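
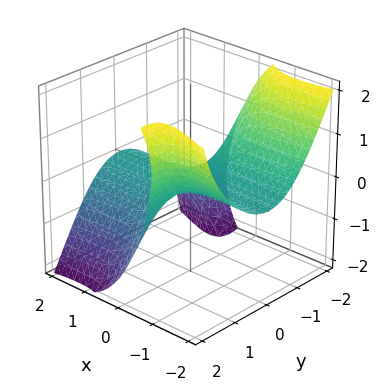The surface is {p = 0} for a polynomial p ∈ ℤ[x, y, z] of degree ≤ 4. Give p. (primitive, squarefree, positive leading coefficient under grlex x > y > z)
2*x^2*z + 3*x*y^2 + y^3 - y*z^2 + 3*z

1. The degree is 3 — no degree-2 surface has this shape.
2. From the visible intercepts: it meets the z-axis at z = 0 (among the integer gridlines); it meets the y-axis at y = 0 (among the integer gridlines); the visible x-axis segment lies entirely on the surface.
3. Putting this together gives p.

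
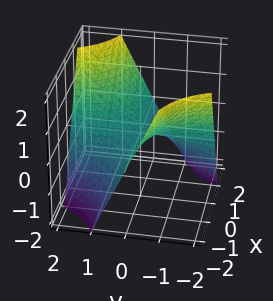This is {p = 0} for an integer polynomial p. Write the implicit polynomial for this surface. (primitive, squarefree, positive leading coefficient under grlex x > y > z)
The degree is 2 — a hyperbolic paraboloid; a quadric.
From the visible intercepts: every point of the x-axis in the box is on the surface; one z-axis crossing is at z = 0; every point of the y-axis in the box is on the surface.
Fitting integer coefficients to these (and the overall shape) gives p.

x*y - z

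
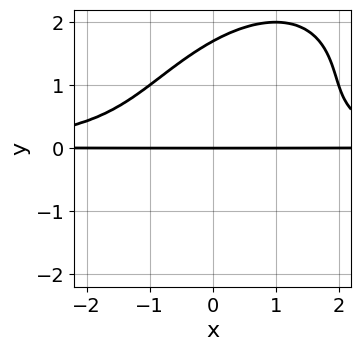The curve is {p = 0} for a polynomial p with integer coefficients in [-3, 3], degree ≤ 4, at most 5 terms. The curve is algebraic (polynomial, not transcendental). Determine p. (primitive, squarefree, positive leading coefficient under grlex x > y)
deg p = 4.
From the visible intercepts: every point of the x-axis in the box is on the curve; one y-axis crossing is at y = 0.
Putting this together gives p.

x^2*y^2 - x*y^3 + y^4 - y^3 - 2*y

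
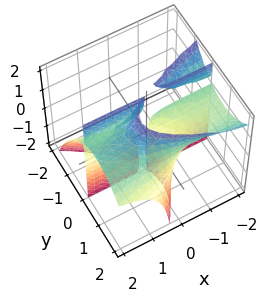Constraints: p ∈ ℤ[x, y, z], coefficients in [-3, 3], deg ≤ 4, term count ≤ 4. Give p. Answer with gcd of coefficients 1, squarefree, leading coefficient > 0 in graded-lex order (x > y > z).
1. I count 3 distinct pieces. Treating them together as one polynomial.
2. Degree: the shape is more complex than any degree-2 surface, so deg p = 3.
3. Reading off the gridlines: every point of the z-axis in the box is on the surface; every point of the x-axis in the box is on the surface.
4. Assembling these constraints gives the stated polynomial.

2*x*y*z + 2*y^3 - 2*x*y - 3*y^2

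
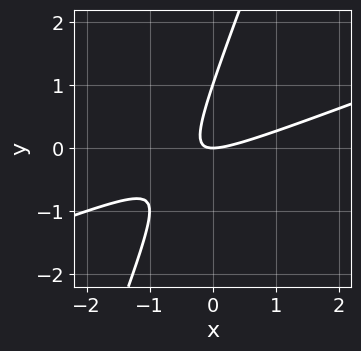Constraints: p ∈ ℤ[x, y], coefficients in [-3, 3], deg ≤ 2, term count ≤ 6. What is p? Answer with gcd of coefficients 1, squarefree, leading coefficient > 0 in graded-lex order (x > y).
First, degree: a generic line meets the curve in up to 2 points, so deg p = 2.
Next, checking where it meets the axes: among the integer gridlines, it crosses the y-axis at y ∈ {0, 1}; it meets the x-axis at x = 0 (among the integer gridlines).
Finally, putting this together gives p.

x^2 - 3*x*y + y^2 - y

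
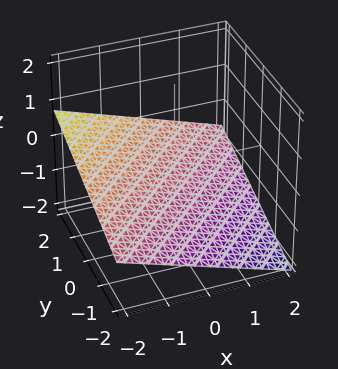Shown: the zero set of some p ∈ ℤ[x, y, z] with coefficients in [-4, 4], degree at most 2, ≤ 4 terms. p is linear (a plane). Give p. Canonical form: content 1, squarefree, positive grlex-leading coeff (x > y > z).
(a) Degree: every cross-section is a straight line — this is a plane, so deg p = 1.
(b) Observable constraints: one y-axis crossing is at y = 2; one x-axis crossing is at x = -2.
(c) Fitting integer coefficients to these (and the overall shape) gives p.

x - y + 3*z + 2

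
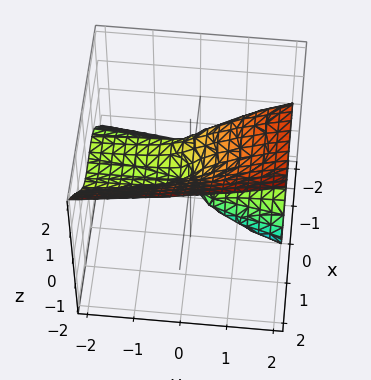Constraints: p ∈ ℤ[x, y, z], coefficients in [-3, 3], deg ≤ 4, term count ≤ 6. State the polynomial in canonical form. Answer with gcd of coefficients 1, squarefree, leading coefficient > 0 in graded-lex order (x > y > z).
x^3 - z^3 + x^2 + y*z

1. The degree is 3 — no degree-2 surface has this shape.
2. Checking where it meets the axes: the x-axis gridline crossings are at x ∈ {-1, 0}; every point of the y-axis in the box is on the surface; one z-axis crossing is at z = 0.
3. Putting this together gives p.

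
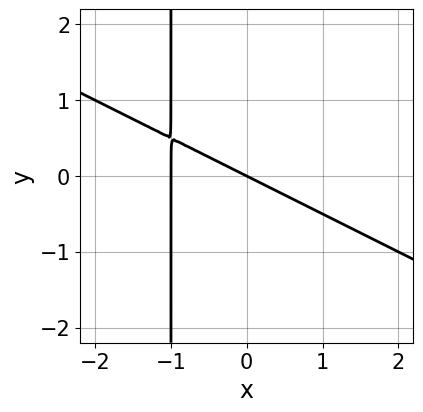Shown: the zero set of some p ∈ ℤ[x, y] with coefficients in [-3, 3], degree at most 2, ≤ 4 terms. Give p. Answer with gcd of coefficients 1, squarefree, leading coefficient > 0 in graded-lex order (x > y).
1. deg p = 2. A generic line meets the curve in up to 2 points.
2. From the axis intercepts and sections: the x-axis gridline crossings are at x ∈ {-1, 0}; it meets the y-axis at y = 0 (among the integer gridlines).
3. Matching integer coefficients to the picture gives p.

x^2 + 2*x*y + x + 2*y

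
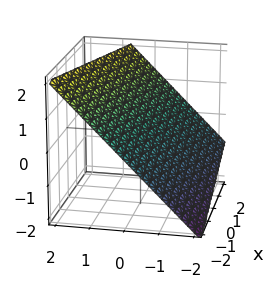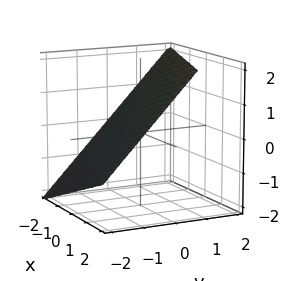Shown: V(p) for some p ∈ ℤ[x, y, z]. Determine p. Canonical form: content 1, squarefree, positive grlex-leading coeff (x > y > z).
x + 3*y - 3*z + 2

deg p = 1.
Observable constraints: it crosses the x-axis at the gridline x = -2.
Solving for integer coefficients yields p as stated.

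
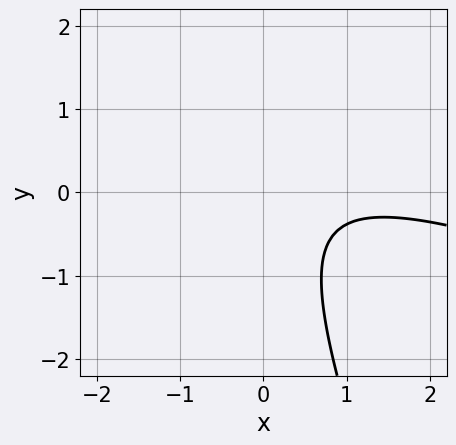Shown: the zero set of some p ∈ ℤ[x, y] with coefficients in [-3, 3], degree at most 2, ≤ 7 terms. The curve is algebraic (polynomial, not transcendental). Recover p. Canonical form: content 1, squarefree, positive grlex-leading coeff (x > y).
1. The degree is 2 — the shape is more complex than any degree-1 curve.
2. Reading off the gridlines: no x-intercept at any integer in the box; the curve avoids every integer y-axis point in the box.
3. Assembling these constraints gives the stated polynomial.

x^2 + 3*x*y + y^2 - 2*x + 2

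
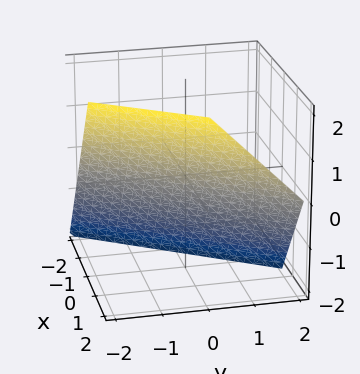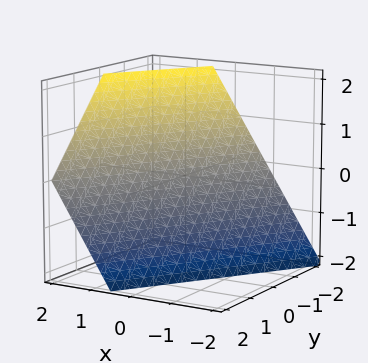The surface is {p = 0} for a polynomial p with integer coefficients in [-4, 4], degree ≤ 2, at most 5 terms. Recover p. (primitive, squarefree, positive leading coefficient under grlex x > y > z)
3*x - 2*y - 2*z - 2

(a) deg p = 1. The surface is flat (a plane).
(b) From the visible intercepts: one y-axis crossing is at y = -1; it crosses the z-axis at the gridline z = -1.
(c) Together with the visible shape, these determine p as stated.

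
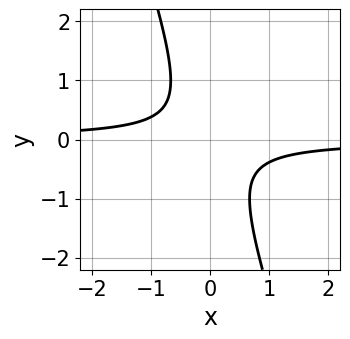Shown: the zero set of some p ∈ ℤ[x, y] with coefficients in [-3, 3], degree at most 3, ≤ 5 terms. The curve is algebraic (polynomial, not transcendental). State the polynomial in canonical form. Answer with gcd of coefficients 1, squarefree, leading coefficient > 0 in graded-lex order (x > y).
1. deg p = 2.
2. Checking where it meets the axes: no y-intercept at any integer in the box; it misses every integer gridline on the x-axis.
3. Solving for integer coefficients yields p as stated.

3*x*y + y^2 + 1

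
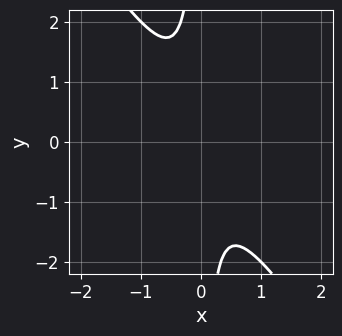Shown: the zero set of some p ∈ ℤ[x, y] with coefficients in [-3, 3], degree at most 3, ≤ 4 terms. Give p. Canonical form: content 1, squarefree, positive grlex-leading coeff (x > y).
3*x^2 + 2*x*y + 1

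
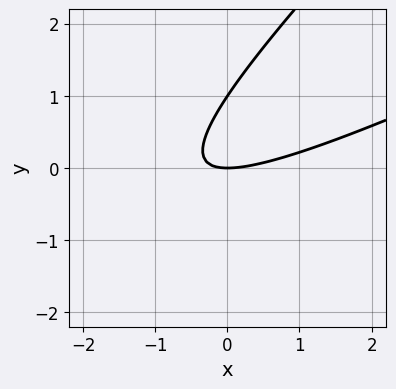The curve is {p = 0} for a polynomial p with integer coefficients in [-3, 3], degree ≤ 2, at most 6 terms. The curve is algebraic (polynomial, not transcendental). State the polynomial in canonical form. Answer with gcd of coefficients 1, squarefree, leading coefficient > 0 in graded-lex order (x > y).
(a) Degree: the shape is more complex than any degree-1 curve, so deg p = 2.
(b) Observable constraints: it meets the x-axis at x = 0 (among the integer gridlines); among the integer gridlines, it crosses the y-axis at y ∈ {0, 1}.
(c) Fitting integer coefficients to these (and the overall shape) gives p.

x^2 - 3*x*y + 2*y^2 - 2*y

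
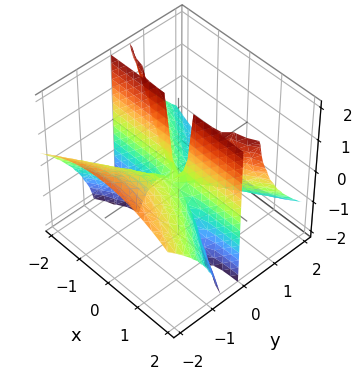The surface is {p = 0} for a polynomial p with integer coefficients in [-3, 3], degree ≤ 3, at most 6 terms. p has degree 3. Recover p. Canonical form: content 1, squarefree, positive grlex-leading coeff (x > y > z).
Degree: no degree-2 surface has this shape, so deg p = 3.
Observable constraints: the visible z-axis segment lies entirely on the surface; every point of the x-axis in the box is on the surface.
Putting this together gives p.

x^2*y - 2*y^3 - 3*y^2*z - y^2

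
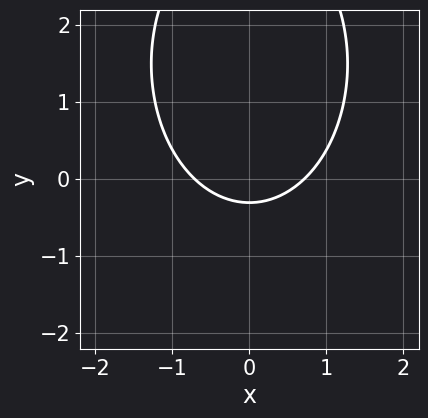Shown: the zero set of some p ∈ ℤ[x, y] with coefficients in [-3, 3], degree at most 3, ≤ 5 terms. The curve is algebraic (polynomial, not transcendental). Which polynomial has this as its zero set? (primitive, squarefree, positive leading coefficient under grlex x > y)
2*x^2 + y^2 - 3*y - 1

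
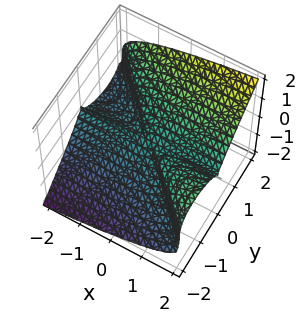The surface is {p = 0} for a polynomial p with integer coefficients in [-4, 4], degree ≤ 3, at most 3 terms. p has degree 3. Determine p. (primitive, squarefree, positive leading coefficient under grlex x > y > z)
The degree is 3 — a generic line meets the surface in up to 3 points.
Reading off the gridlines: one y-axis crossing is at y = 0; the visible x-axis segment lies entirely on the surface; it meets the z-axis at z = 0 (among the integer gridlines).
Fitting integer coefficients to these (and the overall shape) gives p.

x*y^2 + y^3 - 2*z^3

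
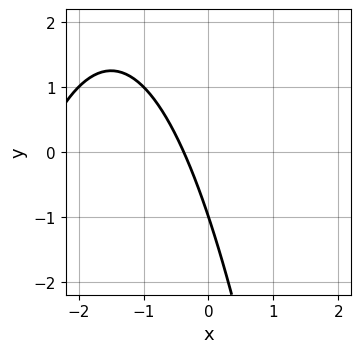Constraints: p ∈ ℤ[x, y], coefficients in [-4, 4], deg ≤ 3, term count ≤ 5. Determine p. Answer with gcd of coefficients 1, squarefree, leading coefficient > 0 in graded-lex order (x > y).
1. The degree is 2 — the shape is more complex than any degree-1 curve.
2. Checking where it meets the axes: one y-axis crossing is at y = -1.
3. Assembling these constraints gives the stated polynomial.

x^2 + 3*x + y + 1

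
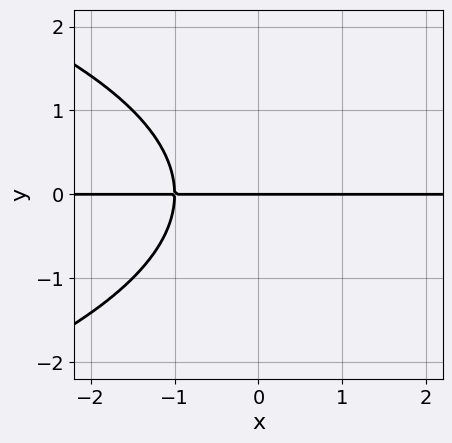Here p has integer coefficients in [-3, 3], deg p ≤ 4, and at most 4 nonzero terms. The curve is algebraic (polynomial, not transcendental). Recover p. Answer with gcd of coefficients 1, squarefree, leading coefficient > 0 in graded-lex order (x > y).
deg p = 3. No degree-2 curve has this shape.
Checking where it meets the axes: one y-axis crossing is at y = 0; every point of the x-axis in the box is on the curve.
Solving for integer coefficients yields p as stated.

y^3 + 2*x*y + 2*y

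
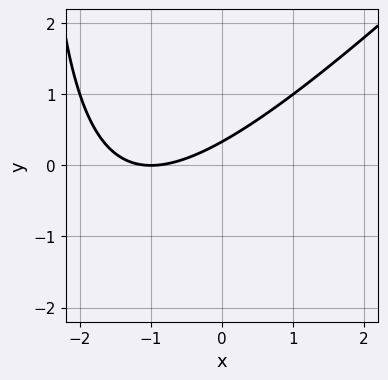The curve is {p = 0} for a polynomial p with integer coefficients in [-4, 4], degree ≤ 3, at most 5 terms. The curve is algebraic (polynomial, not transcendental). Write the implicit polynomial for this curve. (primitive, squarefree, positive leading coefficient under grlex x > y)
x^2 - x*y + 2*x - 3*y + 1

deg p = 2. A generic line meets the curve in up to 2 points.
Checking where it meets the axes: it crosses the x-axis at the gridline x = -1.
Solving for integer coefficients yields p as stated.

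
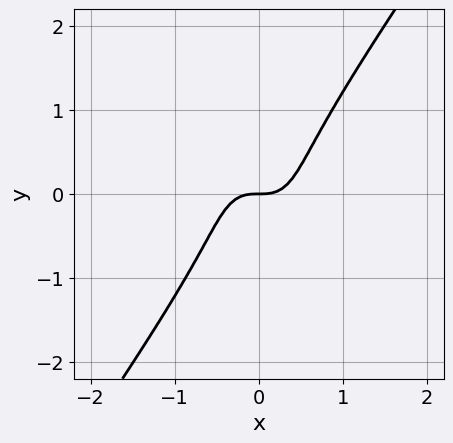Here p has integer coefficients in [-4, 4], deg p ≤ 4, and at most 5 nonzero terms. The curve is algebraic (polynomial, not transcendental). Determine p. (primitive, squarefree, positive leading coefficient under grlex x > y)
3*x^3 - y^3 - y

First, the degree is 3 — a generic line meets the curve in up to 3 points.
Then, against the integer gridlines: one y-axis crossing is at y = 0; it crosses the x-axis at the gridline x = 0.
Finally, solving for integer coefficients yields p as stated.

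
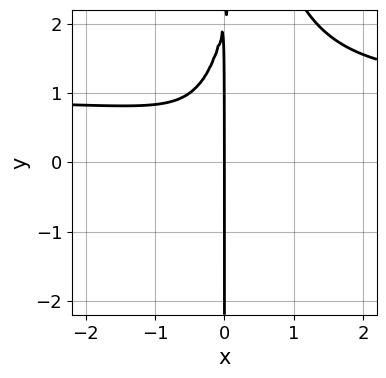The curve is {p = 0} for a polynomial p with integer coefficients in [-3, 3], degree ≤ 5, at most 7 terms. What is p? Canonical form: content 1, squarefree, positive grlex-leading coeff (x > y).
First, the degree is 4 — no degree-3 curve has this shape.
Next, from the visible intercepts: every point of the y-axis in the box is on the curve; it meets the x-axis at x = 0 (among the integer gridlines).
Finally, together with the visible shape, these determine p as stated.

3*x^3*y - 3*x^3 - 2*x^2*y + x*y - 2*x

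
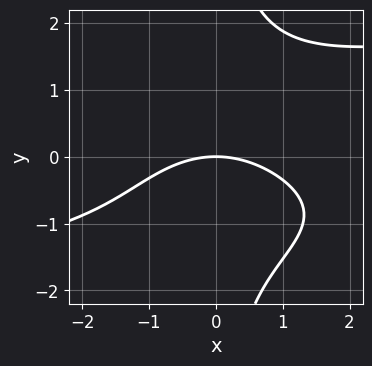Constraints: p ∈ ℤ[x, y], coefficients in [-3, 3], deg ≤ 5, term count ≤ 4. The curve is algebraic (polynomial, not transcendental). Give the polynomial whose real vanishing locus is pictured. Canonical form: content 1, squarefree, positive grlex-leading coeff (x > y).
1. The degree is 4 — no degree-3 curve has this shape.
2. Checking where it meets the axes: one y-axis crossing is at y = 0; one x-axis crossing is at x = 0.
3. Putting this together gives p.

x*y^3 - x^2 - 3*y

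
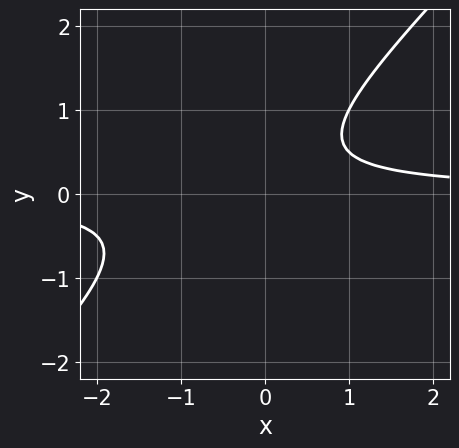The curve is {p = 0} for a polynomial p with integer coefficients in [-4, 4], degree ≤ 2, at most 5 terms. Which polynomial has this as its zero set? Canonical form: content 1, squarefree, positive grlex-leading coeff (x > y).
First, the degree is 2 — the shape is more complex than any degree-1 curve.
Next, from the axis intercepts and sections: no x-intercept at any integer in the box; no y-intercept at any integer in the box.
Finally, matching integer coefficients to the picture gives p.

2*x*y - 2*y^2 + y - 1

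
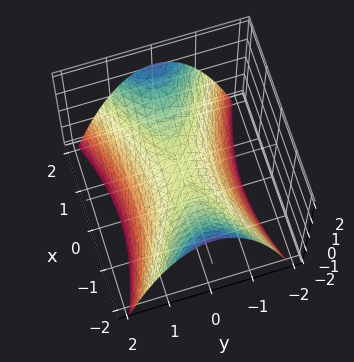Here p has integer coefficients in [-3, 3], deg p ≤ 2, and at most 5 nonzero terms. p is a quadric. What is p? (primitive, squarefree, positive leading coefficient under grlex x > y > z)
x^2 - 3*y^2 - 3*z

The degree is 2 — a saddle surface; a quadric.
Symmetries: it's symmetric under y → −y, forcing even powers of y; it's symmetric under x → −x, forcing even powers of x.
Reading off the gridlines: one z-axis crossing is at z = 0; it crosses the x-axis at the gridline x = 0.
Solving for integer coefficients yields p as stated.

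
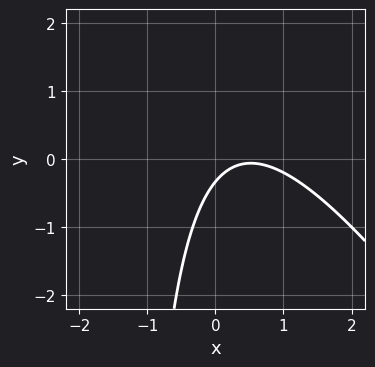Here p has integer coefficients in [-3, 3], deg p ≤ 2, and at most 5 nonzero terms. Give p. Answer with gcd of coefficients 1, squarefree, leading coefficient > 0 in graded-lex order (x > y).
3*x^2 + 2*x*y - 3*x + 3*y + 1

(a) The degree is 2 — no degree-1 curve has this shape.
(b) From the visible intercepts: the curve avoids every integer x-axis point in the box.
(c) Solving for integer coefficients yields p as stated.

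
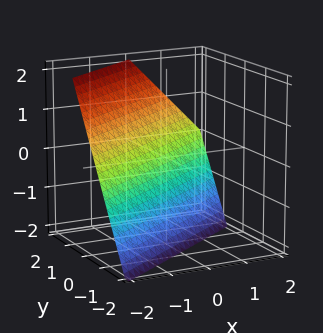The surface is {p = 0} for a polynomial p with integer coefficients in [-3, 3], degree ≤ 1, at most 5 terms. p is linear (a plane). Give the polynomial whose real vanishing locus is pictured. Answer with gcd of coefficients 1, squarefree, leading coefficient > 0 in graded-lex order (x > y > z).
1. deg p = 1.
2. Reading off the gridlines: one z-axis crossing is at z = -1; it crosses the x-axis at the gridline x = -1.
3. Putting this together gives p.

2*x - 3*y + 2*z + 2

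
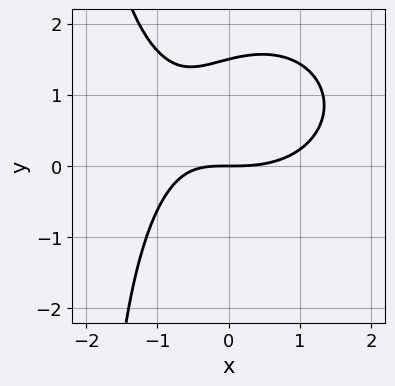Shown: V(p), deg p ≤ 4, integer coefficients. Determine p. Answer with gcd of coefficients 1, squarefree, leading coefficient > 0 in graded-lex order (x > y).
x^3 + x*y^2 - 2*x*y + 2*y^2 - 3*y

1. Degree: a generic line meets the curve in up to 3 points, so deg p = 3.
2. From the axis intercepts and sections: one y-axis crossing is at y = 0; one x-axis crossing is at x = 0.
3. Putting this together gives p.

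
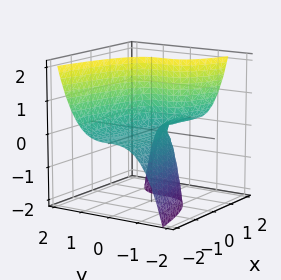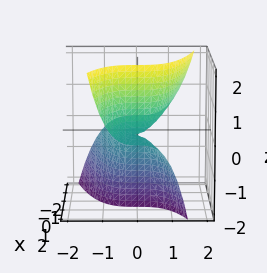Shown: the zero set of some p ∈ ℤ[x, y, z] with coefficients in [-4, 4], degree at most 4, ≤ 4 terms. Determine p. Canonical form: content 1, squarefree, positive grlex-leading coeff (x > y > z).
First, degree: the shape is more complex than any degree-2 surface, so deg p = 3.
Next, reading off the gridlines: it meets the z-axis at z = 0 (among the integer gridlines); the visible x-axis segment lies entirely on the surface; it crosses the y-axis at the gridline y = 0.
Finally, assembling these constraints gives the stated polynomial.

3*y^3 + 3*x*z - 2*z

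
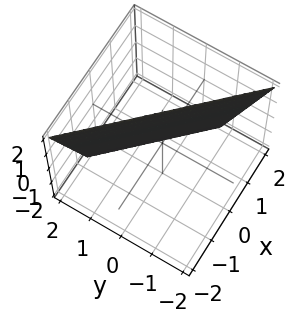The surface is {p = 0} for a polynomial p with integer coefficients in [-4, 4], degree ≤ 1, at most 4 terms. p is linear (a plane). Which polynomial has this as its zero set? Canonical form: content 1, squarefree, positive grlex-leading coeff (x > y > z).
1. The degree is 1 — the surface is flat (a plane).
2. Checking where it meets the axes: it crosses the z-axis at the gridline z = 2.
3. Solving for integer coefficients yields p as stated.

3*x + 3*y + z - 2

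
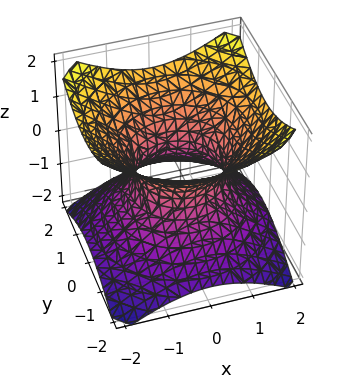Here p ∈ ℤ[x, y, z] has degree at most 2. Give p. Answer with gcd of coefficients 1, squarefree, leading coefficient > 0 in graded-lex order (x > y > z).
2*x^2 + 2*y^2 - 3*z^2 - 2

deg p = 2.
Symmetries: the z ↦ −z reflection is a symmetry, so z appears only in even powers; the z-axis is an axis of rotation, so x and y enter only as x² + y².
Checking where it meets the axes: among the integer gridlines, it crosses the y-axis at y ∈ {-1, 1}; the x-axis gridline crossings are at x ∈ {-1, 1}.
These observations pin down the coefficients.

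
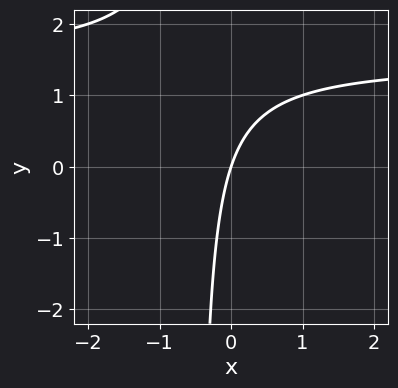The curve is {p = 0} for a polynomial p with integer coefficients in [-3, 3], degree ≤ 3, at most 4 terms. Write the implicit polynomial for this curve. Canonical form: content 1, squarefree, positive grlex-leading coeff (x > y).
2*x*y - 3*x + y

The degree is 2 — the shape is more complex than any degree-1 curve.
Checking where it meets the axes: it crosses the x-axis at the gridline x = 0; one y-axis crossing is at y = 0.
Matching integer coefficients to the picture gives p.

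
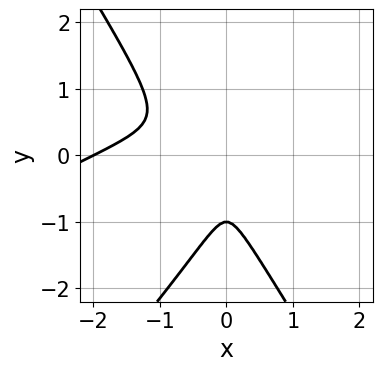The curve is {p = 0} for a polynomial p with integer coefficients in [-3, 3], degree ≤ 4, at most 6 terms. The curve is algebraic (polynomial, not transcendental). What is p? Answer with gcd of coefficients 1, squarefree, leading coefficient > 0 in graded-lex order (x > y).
1. Degree: no degree-2 curve has this shape, so deg p = 3.
2. Reading off the gridlines: it crosses the x-axis at the gridline x = -2; one y-axis crossing is at y = -1.
3. Assembling these constraints gives the stated polynomial.

x^3 - 2*x^2*y + y^3 + 2*x^2 + y^2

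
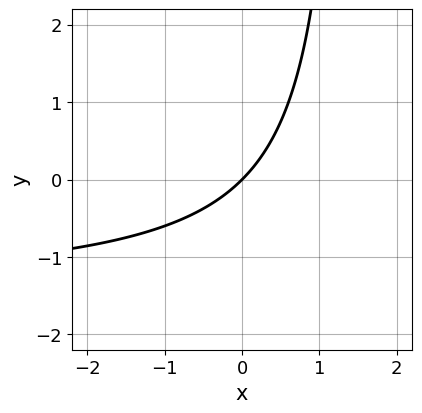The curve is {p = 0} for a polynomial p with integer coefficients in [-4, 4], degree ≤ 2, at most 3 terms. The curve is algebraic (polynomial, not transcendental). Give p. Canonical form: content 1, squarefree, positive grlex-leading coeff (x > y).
2*x*y + 3*x - 3*y

1. deg p = 2.
2. From the visible intercepts: it crosses the y-axis at the gridline y = 0; it crosses the x-axis at the gridline x = 0.
3. Matching integer coefficients to the picture gives p.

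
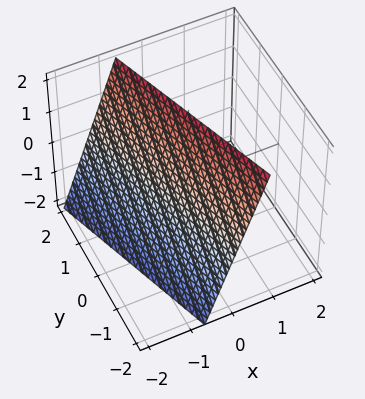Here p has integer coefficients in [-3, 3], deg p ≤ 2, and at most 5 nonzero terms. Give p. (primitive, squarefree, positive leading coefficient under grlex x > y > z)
deg p = 1. The surface is flat (a plane).
Checking where it meets the axes: one z-axis crossing is at z = 2; one y-axis crossing is at y = -2.
Fitting integer coefficients to these (and the overall shape) gives p.

3*x + y - z + 2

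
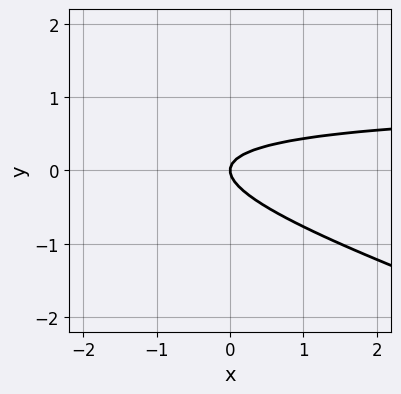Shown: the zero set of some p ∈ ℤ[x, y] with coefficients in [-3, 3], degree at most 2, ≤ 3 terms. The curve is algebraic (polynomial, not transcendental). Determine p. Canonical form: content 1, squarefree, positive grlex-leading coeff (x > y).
deg p = 2. A generic line meets the curve in up to 2 points.
From the visible intercepts: one x-axis crossing is at x = 0; one y-axis crossing is at y = 0.
Together with the visible shape, these determine p as stated.

x*y + 3*y^2 - x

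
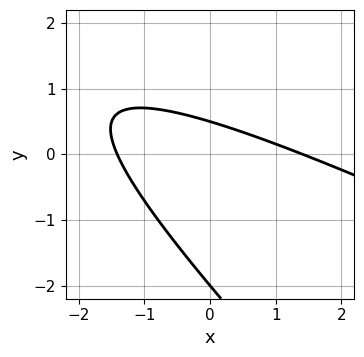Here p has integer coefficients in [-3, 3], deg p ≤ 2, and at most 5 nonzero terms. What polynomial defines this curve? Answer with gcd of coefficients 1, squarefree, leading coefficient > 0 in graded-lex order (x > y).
x^2 + 3*x*y + 2*y^2 + 3*y - 2

The degree is 2 — no degree-1 curve has this shape.
Reading off the gridlines: it meets the y-axis at y = -2 (among the integer gridlines).
Assembling these constraints gives the stated polynomial.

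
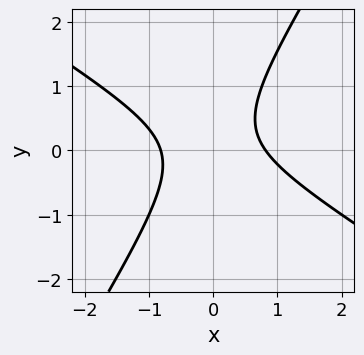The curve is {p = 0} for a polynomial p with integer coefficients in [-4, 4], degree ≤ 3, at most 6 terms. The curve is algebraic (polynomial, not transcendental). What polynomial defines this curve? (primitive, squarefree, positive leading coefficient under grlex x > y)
3*x^2 + 3*x*y - 3*y^2 + y - 2

deg p = 2. The shape is more complex than any degree-1 curve.
Observable constraints: the curve avoids every integer y-axis point in the box.
Solving for integer coefficients yields p as stated.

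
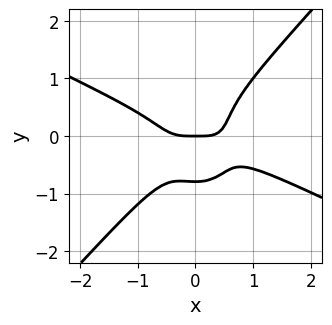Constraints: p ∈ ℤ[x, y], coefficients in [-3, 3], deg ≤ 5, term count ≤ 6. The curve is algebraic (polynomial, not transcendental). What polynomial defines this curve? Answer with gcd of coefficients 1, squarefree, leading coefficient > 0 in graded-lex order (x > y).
2*x^4 + 3*x^3*y - 2*x^2*y^2 - 2*y^4 - y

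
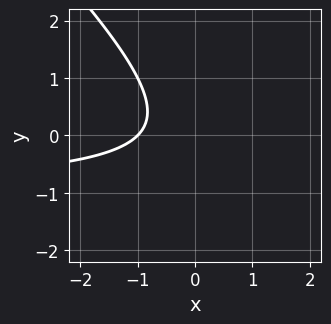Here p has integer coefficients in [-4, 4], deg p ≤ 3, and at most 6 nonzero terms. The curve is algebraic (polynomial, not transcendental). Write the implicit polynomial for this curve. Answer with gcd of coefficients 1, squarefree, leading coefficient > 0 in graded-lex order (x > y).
x*y + y^2 + x + 1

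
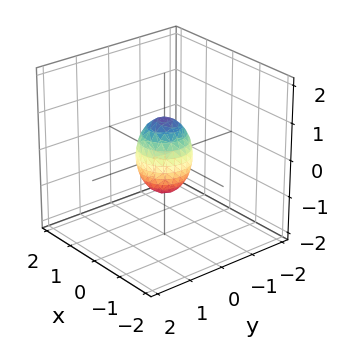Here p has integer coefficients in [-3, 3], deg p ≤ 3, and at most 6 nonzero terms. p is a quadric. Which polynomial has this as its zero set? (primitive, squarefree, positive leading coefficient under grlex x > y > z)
2*x^2 + 2*y^2 + z^2 - 1

First, deg p = 2.
Then, by symmetry, the surface is invariant under rotation about z: p = q(x² + y², z); it's symmetric under z → −z, forcing even powers of z.
Next, from the visible intercepts: a circular section at z = 0 has radius between 0 and 1; the z-axis gridline crossings are at z ∈ {-1, 1}.
Finally, solving for integer coefficients yields p as stated.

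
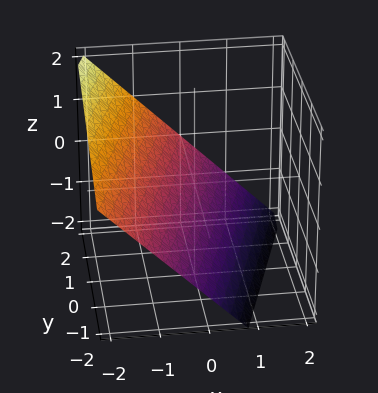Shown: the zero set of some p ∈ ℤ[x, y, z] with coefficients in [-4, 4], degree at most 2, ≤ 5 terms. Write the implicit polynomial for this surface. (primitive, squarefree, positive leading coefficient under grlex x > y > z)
3*x - y + 3*z + 2

First, deg p = 1. Every cross-section is a straight line — this is a plane.
Then, observable constraints: it crosses the y-axis at the gridline y = 2.
Finally, together with the visible shape, these determine p as stated.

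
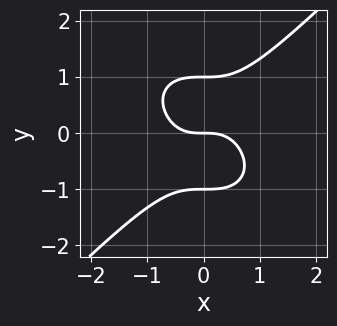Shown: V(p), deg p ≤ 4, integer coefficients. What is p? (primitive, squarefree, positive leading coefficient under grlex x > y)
deg p = 3. No degree-2 curve has this shape.
From the visible intercepts: one x-axis crossing is at x = 0; the y-axis gridline crossings are at y ∈ {-1, 0, 1}.
Solving for integer coefficients yields p as stated.

x^3 - y^3 + y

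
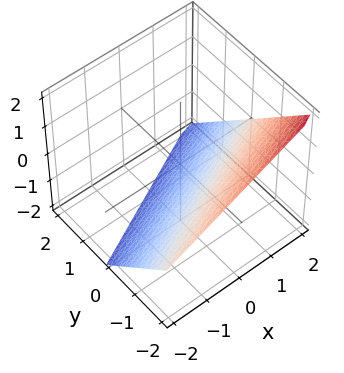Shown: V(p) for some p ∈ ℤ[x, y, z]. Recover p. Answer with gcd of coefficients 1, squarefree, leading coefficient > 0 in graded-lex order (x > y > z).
First, degree: the surface is flat (a plane), so deg p = 1.
Next, from the visible intercepts: one z-axis crossing is at z = -1; it meets the y-axis at y = -1 (among the integer gridlines); one x-axis crossing is at x = 2.
Finally, the integer polynomial consistent with all of this is the stated p.

x - 2*y - 2*z - 2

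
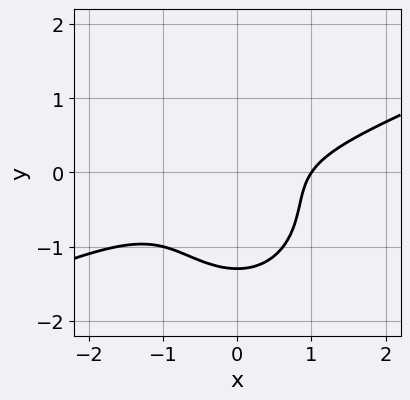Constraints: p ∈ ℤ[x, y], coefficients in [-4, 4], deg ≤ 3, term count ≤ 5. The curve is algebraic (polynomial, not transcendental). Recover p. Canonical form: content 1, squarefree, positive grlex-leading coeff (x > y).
x^3 - 2*x^2*y - 2*y^3 - 2*y^2 - 1

1. The degree is 3 — no degree-2 curve has this shape.
2. From the visible intercepts: it crosses the x-axis at the gridline x = 1.
3. The integer polynomial consistent with all of this is the stated p.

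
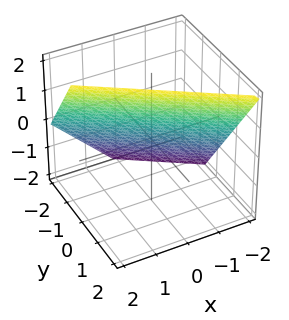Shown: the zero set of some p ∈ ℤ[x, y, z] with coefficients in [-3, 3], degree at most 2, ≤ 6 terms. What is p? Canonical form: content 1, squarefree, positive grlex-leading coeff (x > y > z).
deg p = 1. Every cross-section is a straight line — this is a plane.
From the axis intercepts and sections: one z-axis crossing is at z = 1; one x-axis crossing is at x = -1.
These observations pin down the coefficients.

2*x + 3*y - 2*z + 2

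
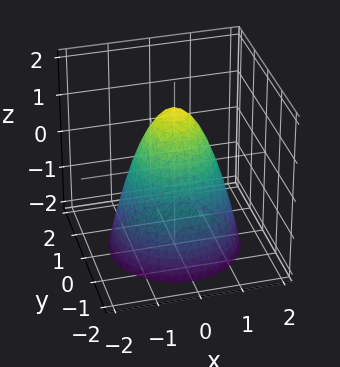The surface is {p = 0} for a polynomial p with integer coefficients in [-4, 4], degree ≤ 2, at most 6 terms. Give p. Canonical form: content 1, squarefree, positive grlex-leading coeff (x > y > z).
First, deg p = 2.
Next, symmetries: the surface is invariant under rotation about z: p = q(x² + y², z).
Then, reading off the gridlines: among the integer gridlines, it crosses the y-axis at y ∈ {-1, 1}; a circular section at z = -2 has radius between 1 and 2; the x-axis gridline crossings are at x ∈ {-1, 1}.
Finally, matching integer coefficients to the picture gives p.

3*x^2 + 3*y^2 + 2*z - 3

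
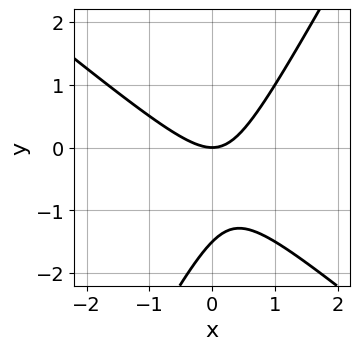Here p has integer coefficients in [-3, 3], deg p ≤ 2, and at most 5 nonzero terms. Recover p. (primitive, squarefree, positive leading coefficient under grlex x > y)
3*x^2 + 2*x*y - 2*y^2 - 3*y

1. The degree is 2 — no degree-1 curve has this shape.
2. Against the integer gridlines: one y-axis crossing is at y = 0; it crosses the x-axis at the gridline x = 0.
3. Fitting integer coefficients to these (and the overall shape) gives p.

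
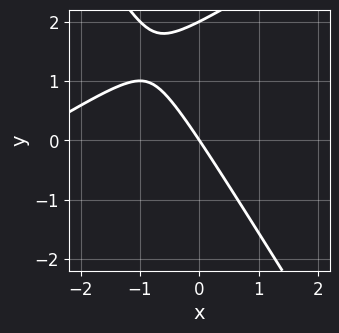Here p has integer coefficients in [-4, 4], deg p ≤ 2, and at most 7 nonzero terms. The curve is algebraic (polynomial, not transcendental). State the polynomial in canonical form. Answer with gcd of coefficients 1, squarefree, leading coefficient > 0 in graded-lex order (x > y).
x^2 - x*y - y^2 + 3*x + 2*y

First, deg p = 2.
Next, from the visible intercepts: it crosses the x-axis at the gridline x = 0; among the integer gridlines, it crosses the y-axis at y ∈ {0, 2}.
Finally, assembling these constraints gives the stated polynomial.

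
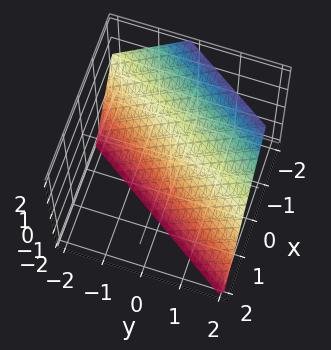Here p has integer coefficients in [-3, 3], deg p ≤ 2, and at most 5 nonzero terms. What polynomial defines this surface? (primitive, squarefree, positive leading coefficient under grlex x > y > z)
1. deg p = 1. Every cross-section is a straight line — this is a plane.
2. From the visible intercepts: one z-axis crossing is at z = -1; one y-axis crossing is at y = 1.
3. Together with the visible shape, these determine p as stated.

3*x - 2*y + 2*z + 2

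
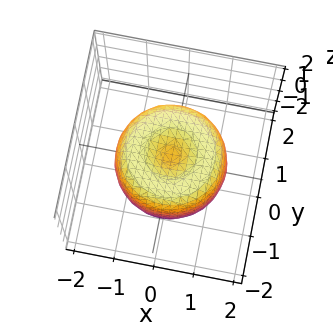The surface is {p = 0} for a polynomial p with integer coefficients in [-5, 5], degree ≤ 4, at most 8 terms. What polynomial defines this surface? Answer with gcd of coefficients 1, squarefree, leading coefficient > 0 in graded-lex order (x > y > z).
2*x^4 + 4*x^2*y^2 + 2*y^4 - 3*x^2 - 3*y^2 + 2*z^2 - 1

(a) Degree: a generic line meets the surface in up to 4 points, so deg p = 4.
(b) By symmetry, the z-axis is an axis of rotation, so x and y enter only as x² + y².
(c) Checking where it meets the axes: a circular section at z = 1 has radius between 0 and 1.
(d) These observations pin down the coefficients.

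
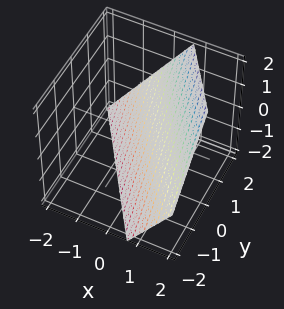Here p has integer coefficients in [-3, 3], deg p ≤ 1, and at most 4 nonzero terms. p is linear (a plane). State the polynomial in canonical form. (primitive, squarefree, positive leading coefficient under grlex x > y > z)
(a) The degree is 1 — the surface is flat (a plane).
(b) From the visible intercepts: it crosses the z-axis at the gridline z = -1; it meets the y-axis at y = 1 (among the integer gridlines).
(c) Assembling these constraints gives the stated polynomial.

3*x + 2*y - 2*z - 2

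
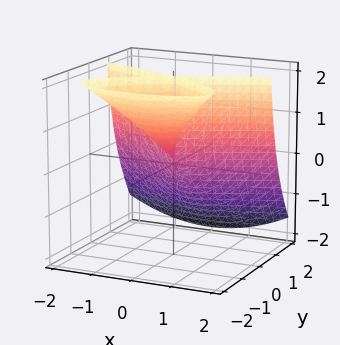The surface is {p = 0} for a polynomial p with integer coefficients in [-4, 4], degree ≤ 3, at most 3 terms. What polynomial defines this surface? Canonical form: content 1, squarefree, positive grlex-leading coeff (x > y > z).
deg p = 3.
Reading off the gridlines: the visible z-axis segment lies entirely on the surface; one x-axis crossing is at x = 0.
Fitting integer coefficients to these (and the overall shape) gives p.

2*y^3 + 2*y^2*z - x^2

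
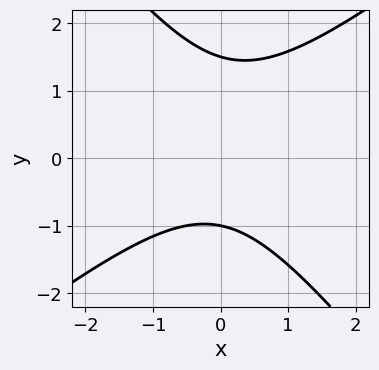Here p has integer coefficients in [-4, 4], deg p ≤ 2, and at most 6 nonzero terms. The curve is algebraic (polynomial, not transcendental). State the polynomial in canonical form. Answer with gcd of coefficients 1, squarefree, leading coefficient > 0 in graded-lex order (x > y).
2*x^2 - x*y - 2*y^2 + y + 3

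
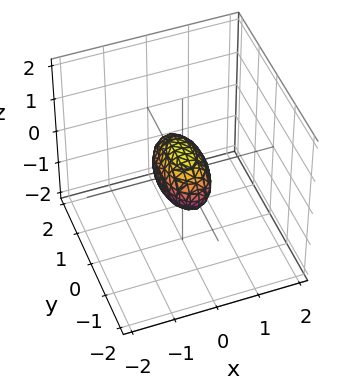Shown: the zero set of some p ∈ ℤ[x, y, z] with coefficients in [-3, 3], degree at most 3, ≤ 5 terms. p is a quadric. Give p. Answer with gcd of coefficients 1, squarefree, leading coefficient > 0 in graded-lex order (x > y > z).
3*x^2 + y^2 + 2*z^2 - 1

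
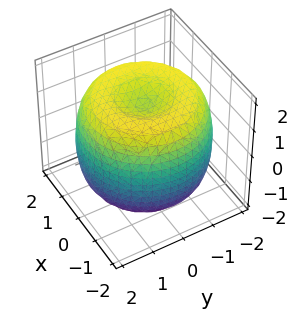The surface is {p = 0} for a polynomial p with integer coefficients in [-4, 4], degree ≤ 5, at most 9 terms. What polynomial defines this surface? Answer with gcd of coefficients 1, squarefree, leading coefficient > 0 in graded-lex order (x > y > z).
x^4 + 2*x^2*y^2 + y^4 - 3*x^2 - 3*y^2 + 2*z^2 - 3

First, deg p = 4. No degree-3 surface has this shape.
Next, symmetries: the surface is invariant under rotation about z: p = q(x² + y², z).
Then, against the integer gridlines: a circular section at z = 1 has radius between 1 and 2.
Finally, together with the visible shape, these determine p as stated.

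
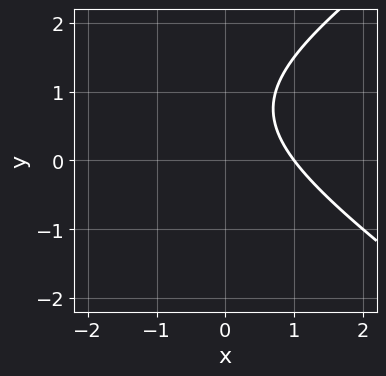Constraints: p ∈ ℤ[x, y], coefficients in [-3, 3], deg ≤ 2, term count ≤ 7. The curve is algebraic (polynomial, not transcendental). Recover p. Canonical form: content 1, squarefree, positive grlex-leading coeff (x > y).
x^2 - 2*y^2 + 2*x + 3*y - 3

1. Degree: no degree-1 curve has this shape, so deg p = 2.
2. Reading off the gridlines: no y-intercept at any integer in the box; it crosses the x-axis at the gridline x = 1.
3. Fitting integer coefficients to these (and the overall shape) gives p.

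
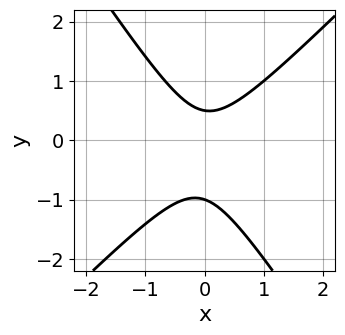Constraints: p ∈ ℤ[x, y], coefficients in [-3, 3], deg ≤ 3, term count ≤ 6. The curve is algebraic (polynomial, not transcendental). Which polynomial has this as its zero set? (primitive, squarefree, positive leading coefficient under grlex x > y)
Degree: the shape is more complex than any degree-1 curve, so deg p = 2.
Against the integer gridlines: no x-intercept at any integer in the box; it crosses the y-axis at the gridline y = -1.
These observations pin down the coefficients.

3*x^2 - x*y - 2*y^2 - y + 1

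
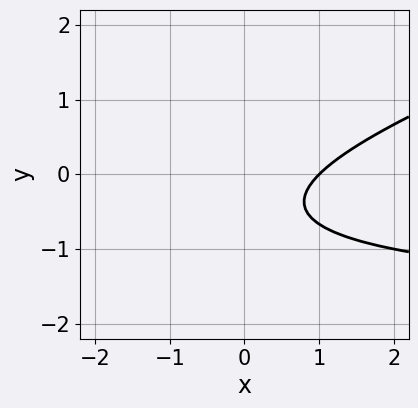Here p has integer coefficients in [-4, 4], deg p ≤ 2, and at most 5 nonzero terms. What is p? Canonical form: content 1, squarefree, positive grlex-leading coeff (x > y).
x*y - 3*y^2 + 2*x - 3*y - 2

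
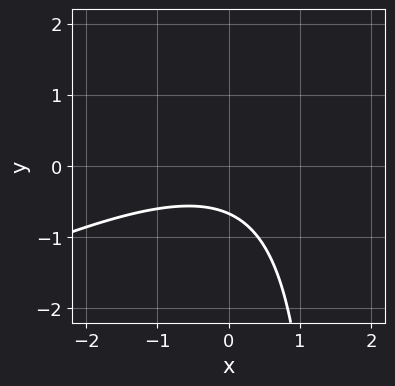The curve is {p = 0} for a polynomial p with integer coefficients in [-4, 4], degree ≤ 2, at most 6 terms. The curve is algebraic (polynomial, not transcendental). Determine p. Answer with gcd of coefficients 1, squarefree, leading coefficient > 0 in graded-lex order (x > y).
x^2 - 2*x*y + 3*y + 2

First, deg p = 2.
Then, reading off the gridlines: the curve avoids every integer x-axis point in the box.
Finally, putting this together gives p.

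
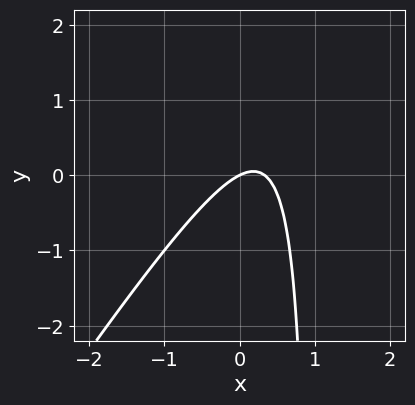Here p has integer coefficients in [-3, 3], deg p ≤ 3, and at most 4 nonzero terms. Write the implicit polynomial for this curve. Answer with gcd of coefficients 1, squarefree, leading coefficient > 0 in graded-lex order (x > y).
(a) Degree: the shape is more complex than any degree-1 curve, so deg p = 2.
(b) From the axis intercepts and sections: it meets the x-axis at x = 0 (among the integer gridlines); it meets the y-axis at y = 0 (among the integer gridlines).
(c) Together with the visible shape, these determine p as stated.

3*x^2 - 2*x*y - x + 2*y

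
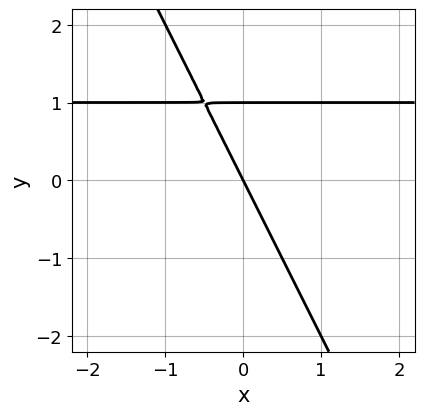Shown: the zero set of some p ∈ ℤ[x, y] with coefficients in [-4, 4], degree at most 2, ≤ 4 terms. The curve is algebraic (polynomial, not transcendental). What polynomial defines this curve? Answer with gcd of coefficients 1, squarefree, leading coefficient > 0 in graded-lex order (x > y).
2*x*y + y^2 - 2*x - y

First, the degree is 2 — no degree-1 curve has this shape.
Then, observable constraints: the y-axis gridline crossings are at y ∈ {0, 1}; it crosses the x-axis at the gridline x = 0.
Finally, these observations pin down the coefficients.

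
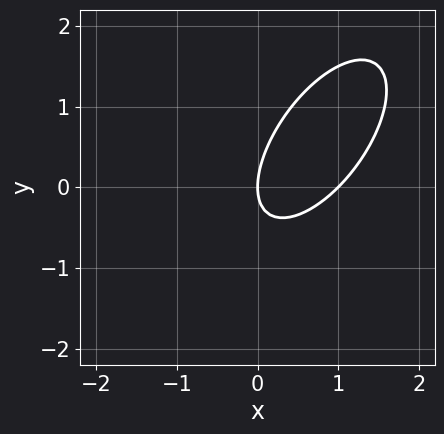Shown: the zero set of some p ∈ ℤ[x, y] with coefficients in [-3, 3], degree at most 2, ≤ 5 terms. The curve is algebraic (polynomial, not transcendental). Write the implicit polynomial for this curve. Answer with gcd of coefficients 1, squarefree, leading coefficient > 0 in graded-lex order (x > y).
(a) Degree: the shape is more complex than any degree-1 curve, so deg p = 2.
(b) Reading off the gridlines: the x-axis gridline crossings are at x ∈ {0, 1}; it crosses the y-axis at the gridline y = 0.
(c) Together with the visible shape, these determine p as stated.

3*x^2 - 3*x*y + 2*y^2 - 3*x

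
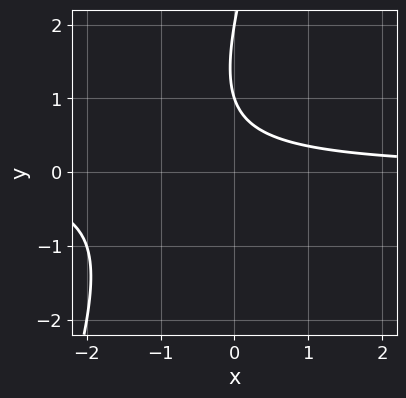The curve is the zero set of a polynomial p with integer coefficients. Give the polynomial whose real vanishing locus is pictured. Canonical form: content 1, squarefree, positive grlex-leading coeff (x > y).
First, degree: a generic line meets the curve in up to 2 points, so deg p = 2.
Next, from the visible intercepts: the y-axis gridline crossings are at y ∈ {1, 2}; it misses every integer gridline on the x-axis.
Finally, solving for integer coefficients yields p as stated.

3*x*y - y^2 + 3*y - 2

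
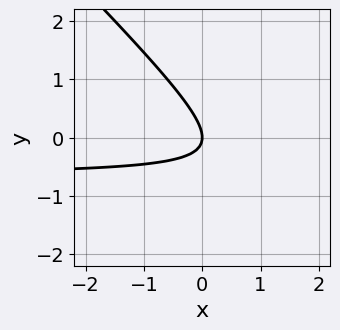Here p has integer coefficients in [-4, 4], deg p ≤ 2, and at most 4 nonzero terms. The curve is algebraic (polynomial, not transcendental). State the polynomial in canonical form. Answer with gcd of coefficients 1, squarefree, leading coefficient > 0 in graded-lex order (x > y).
3*x*y + 3*y^2 + 2*x

(a) The degree is 2 — a generic line meets the curve in up to 2 points.
(b) Observable constraints: it crosses the y-axis at the gridline y = 0; one x-axis crossing is at x = 0.
(c) These observations pin down the coefficients.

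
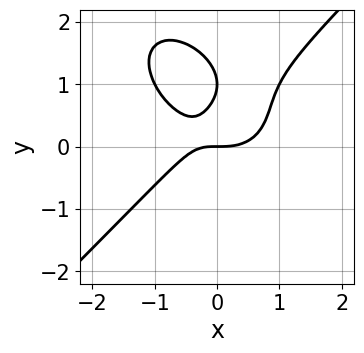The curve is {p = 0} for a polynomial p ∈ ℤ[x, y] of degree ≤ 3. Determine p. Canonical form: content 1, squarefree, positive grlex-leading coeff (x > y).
Degree: the shape is more complex than any degree-2 curve, so deg p = 3.
Checking where it meets the axes: among the integer gridlines, it crosses the y-axis at y ∈ {0, 1}; it meets the x-axis at x = 0 (among the integer gridlines).
Fitting integer coefficients to these (and the overall shape) gives p.

x^3 - y^3 - x*y + 2*y^2 - y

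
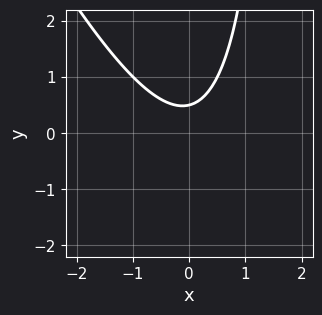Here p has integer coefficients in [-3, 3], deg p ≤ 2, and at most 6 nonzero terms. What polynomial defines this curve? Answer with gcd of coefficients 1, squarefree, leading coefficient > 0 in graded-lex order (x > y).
2*x^2 + x*y - 2*y + 1

1. The degree is 2 — the shape is more complex than any degree-1 curve.
2. Checking where it meets the axes: no x-intercept at any integer in the box.
3. Together with the visible shape, these determine p as stated.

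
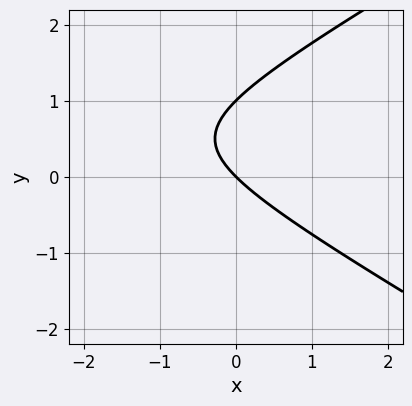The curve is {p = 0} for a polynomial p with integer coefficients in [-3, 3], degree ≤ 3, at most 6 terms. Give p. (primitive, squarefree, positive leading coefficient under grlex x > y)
x^2 - 3*y^2 + 3*x + 3*y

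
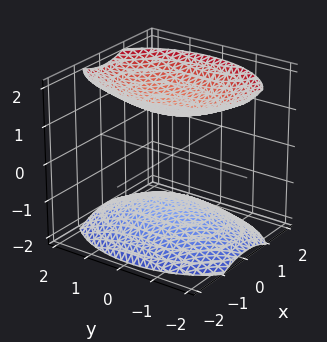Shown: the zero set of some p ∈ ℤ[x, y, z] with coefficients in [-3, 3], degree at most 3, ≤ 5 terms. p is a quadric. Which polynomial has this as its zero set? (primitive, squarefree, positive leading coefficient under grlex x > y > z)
2*x^2 + y^2 - 2*z^2 + 3

First, I count 2 distinct pieces. They look like related sheets of one shape, so recover p as a whole.
Then, the degree is 2 — two separate bowl-shaped sheets opening away from each other; a quadric.
Then, symmetries: it's symmetric under z → −z, forcing even powers of z; it's symmetric under x → −x, forcing even powers of x; it's symmetric under y → −y, forcing even powers of y.
Next, checking where it meets the axes: no y-intercept at any integer in the box; no x-intercept at any integer in the box.
Finally, solving for integer coefficients yields p as stated.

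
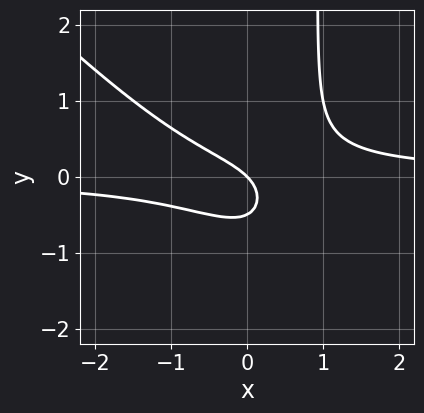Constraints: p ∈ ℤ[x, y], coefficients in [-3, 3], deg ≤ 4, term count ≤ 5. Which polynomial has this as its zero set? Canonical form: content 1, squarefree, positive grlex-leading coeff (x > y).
2*x^2*y + 2*x*y^2 - 2*y^2 - x - y

(a) The degree is 3 — a generic line meets the curve in up to 3 points.
(b) Checking where it meets the axes: it meets the x-axis at x = 0 (among the integer gridlines); one y-axis crossing is at y = 0.
(c) Solving for integer coefficients yields p as stated.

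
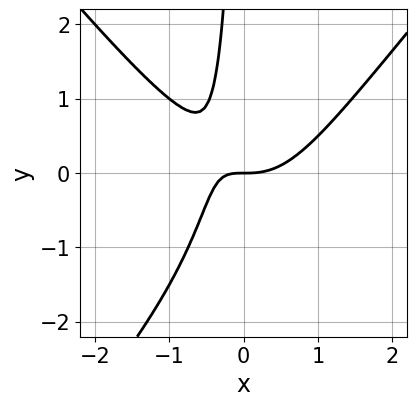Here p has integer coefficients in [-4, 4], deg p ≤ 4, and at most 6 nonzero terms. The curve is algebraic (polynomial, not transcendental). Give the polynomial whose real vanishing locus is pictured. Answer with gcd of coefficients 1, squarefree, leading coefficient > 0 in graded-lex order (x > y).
3*x^3 - 2*x*y^2 - 3*x*y - 2*y

(a) Degree: the shape is more complex than any degree-2 curve, so deg p = 3.
(b) Checking where it meets the axes: it meets the y-axis at y = 0 (among the integer gridlines); it crosses the x-axis at the gridline x = 0.
(c) The integer polynomial consistent with all of this is the stated p.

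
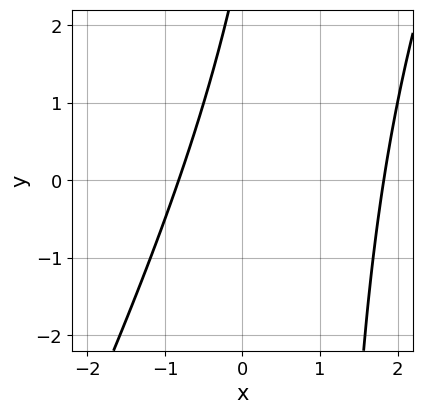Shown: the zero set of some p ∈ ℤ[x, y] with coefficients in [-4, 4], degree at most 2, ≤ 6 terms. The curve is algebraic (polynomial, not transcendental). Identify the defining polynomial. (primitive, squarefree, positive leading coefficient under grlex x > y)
2*x^2 - x*y - 2*x + y - 3

First, degree: no degree-1 curve has this shape, so deg p = 2.
Next, reading off the gridlines: it misses every integer gridline on the y-axis.
Finally, fitting integer coefficients to these (and the overall shape) gives p.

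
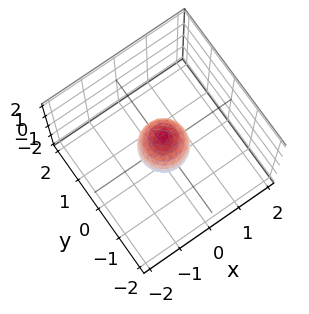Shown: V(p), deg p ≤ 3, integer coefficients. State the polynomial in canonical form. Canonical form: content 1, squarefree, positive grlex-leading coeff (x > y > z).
1. The degree is 2 — the shape is more complex than any degree-1 surface.
2. Symmetry: the surface is invariant under rotation about z: p = q(x² + y², z).
3. From the visible intercepts: a circular section at z = 0 has radius between 0 and 1; among the integer gridlines, it crosses the z-axis at z ∈ {-1, 1}.
4. Fitting integer coefficients to these (and the overall shape) gives p.

2*x^2 + 2*y^2 + z^2 - 1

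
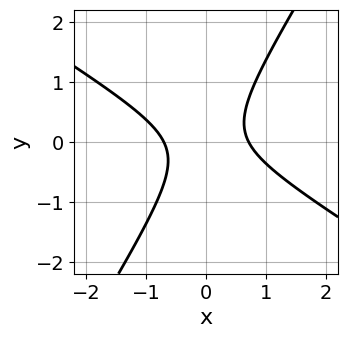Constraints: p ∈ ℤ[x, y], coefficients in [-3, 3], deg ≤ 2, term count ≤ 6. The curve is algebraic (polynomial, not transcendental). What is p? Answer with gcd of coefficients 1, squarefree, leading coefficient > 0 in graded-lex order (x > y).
First, deg p = 2. The shape is more complex than any degree-1 curve.
Next, from the visible intercepts: no y-intercept at any integer in the box.
Finally, putting this together gives p.

2*x^2 + 2*x*y - 2*y^2 - 1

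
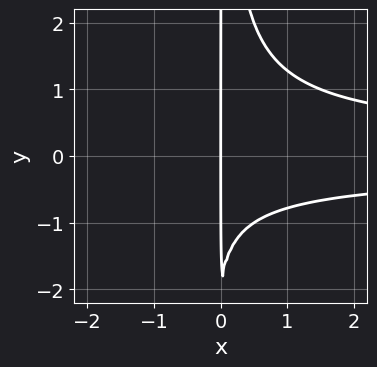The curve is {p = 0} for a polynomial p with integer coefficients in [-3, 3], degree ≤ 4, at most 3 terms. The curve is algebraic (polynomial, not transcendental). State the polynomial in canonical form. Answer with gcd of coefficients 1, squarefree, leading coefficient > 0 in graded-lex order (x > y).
The degree is 4 — no degree-3 curve has this shape.
From the visible intercepts: every point of the y-axis in the box is on the curve; it meets the x-axis at x = 0 (among the integer gridlines).
Putting this together gives p.

2*x^2*y^2 - x*y - 2*x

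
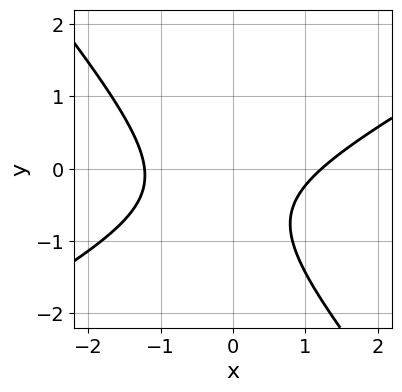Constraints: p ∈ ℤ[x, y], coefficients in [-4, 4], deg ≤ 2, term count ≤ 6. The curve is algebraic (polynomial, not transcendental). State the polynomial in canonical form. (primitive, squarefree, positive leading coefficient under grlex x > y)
2*x^2 - 2*x*y - 3*y^2 - 3*y - 3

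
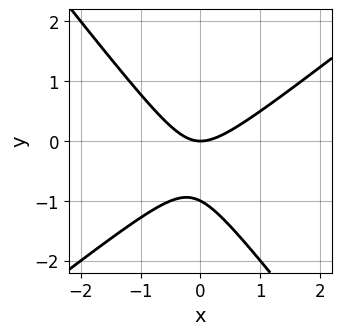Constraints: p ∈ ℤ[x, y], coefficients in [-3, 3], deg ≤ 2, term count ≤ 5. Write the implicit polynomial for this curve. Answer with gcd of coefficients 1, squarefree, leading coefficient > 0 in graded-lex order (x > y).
2*x^2 - x*y - 2*y^2 - 2*y

1. The degree is 2 — the shape is more complex than any degree-1 curve.
2. Against the integer gridlines: the y-axis gridline crossings are at y ∈ {-1, 0}; it meets the x-axis at x = 0 (among the integer gridlines).
3. Assembling these constraints gives the stated polynomial.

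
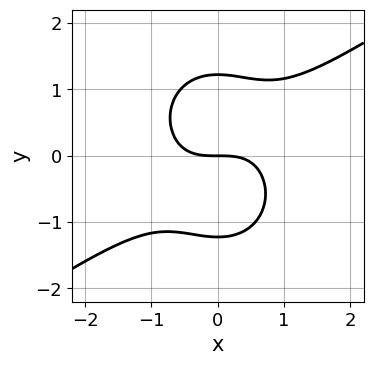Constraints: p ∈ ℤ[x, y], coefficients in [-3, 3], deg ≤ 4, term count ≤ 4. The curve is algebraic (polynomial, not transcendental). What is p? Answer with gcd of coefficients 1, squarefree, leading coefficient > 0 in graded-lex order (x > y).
The degree is 3 — a generic line meets the curve in up to 3 points.
Reading off the gridlines: one y-axis crossing is at y = 0; one x-axis crossing is at x = 0.
The integer polynomial consistent with all of this is the stated p.

2*x^3 - 2*x^2*y - 2*y^3 + 3*y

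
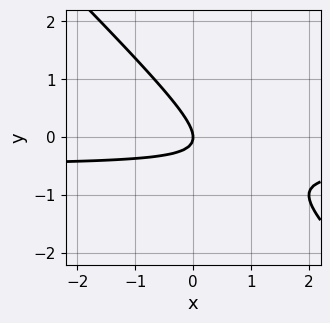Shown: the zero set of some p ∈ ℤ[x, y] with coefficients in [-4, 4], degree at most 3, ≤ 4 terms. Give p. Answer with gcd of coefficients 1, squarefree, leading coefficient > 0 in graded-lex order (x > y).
2*x*y + 2*y^2 + x

First, the degree is 2 — the shape is more complex than any degree-1 curve.
Then, from the visible intercepts: it meets the x-axis at x = 0 (among the integer gridlines); it crosses the y-axis at the gridline y = 0.
Finally, putting this together gives p.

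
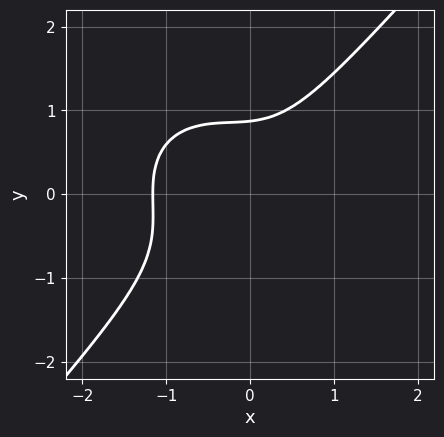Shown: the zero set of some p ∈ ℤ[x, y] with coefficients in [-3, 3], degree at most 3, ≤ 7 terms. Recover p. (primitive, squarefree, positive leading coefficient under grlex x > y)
First, degree: a generic line meets the curve in up to 3 points, so deg p = 3.
Finally, the integer polynomial consistent with all of this is the stated p.

3*x^3 + x*y^2 - 3*y^3 + 2*x^2 + 2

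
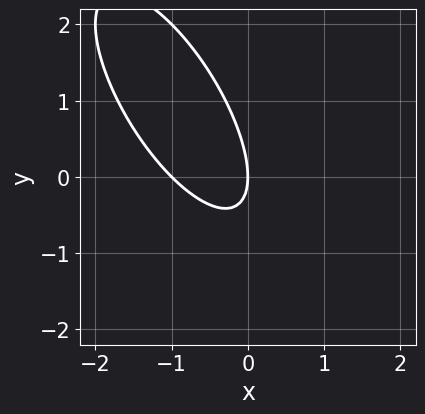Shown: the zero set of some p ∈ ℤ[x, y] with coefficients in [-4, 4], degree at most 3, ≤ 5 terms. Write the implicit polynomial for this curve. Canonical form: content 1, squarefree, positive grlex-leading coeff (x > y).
2*x^2 + 2*x*y + y^2 + 2*x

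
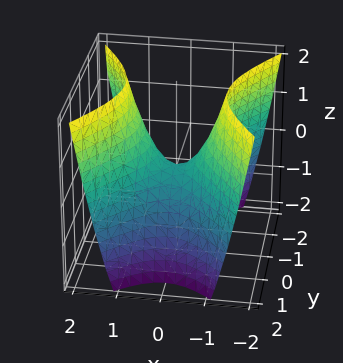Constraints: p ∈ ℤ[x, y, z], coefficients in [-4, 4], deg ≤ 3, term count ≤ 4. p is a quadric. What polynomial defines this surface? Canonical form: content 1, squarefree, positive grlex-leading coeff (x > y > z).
3*x^2 - 2*y^2 - 2*z

1. deg p = 2. A hyperbolic paraboloid; a quadric.
2. Symmetries: mirror symmetry x ↦ −x ⇒ only even powers of x; it's symmetric under y → −y, forcing even powers of y.
3. From the axis intercepts and sections: one y-axis crossing is at y = 0; it crosses the z-axis at the gridline z = 0; it crosses the x-axis at the gridline x = 0.
4. Solving for integer coefficients yields p as stated.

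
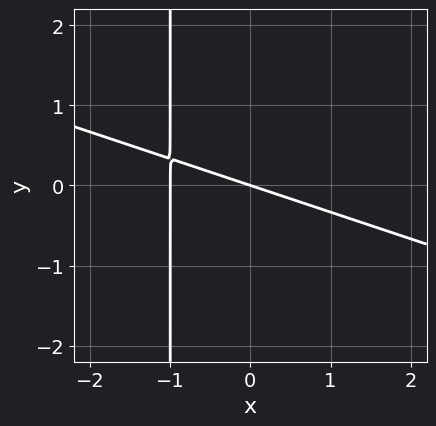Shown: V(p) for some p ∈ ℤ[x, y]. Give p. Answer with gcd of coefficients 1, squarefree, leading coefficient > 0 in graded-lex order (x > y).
x^2 + 3*x*y + x + 3*y

(a) deg p = 2.
(b) Observable constraints: the x-axis gridline crossings are at x ∈ {-1, 0}; it crosses the y-axis at the gridline y = 0.
(c) Fitting integer coefficients to these (and the overall shape) gives p.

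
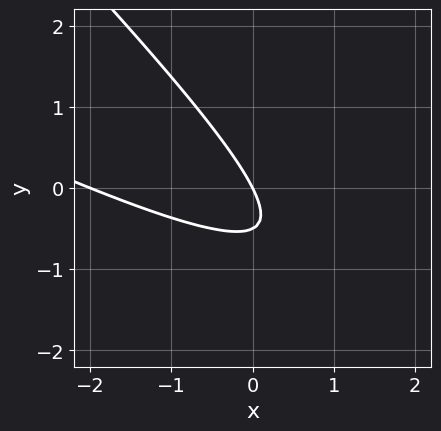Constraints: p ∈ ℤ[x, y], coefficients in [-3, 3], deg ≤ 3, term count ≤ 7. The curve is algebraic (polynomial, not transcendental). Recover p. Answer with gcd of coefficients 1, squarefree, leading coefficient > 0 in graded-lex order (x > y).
First, degree: no degree-1 curve has this shape, so deg p = 2.
Next, observable constraints: the x-axis gridline crossings are at x ∈ {-2, 0}; it meets the y-axis at y = 0 (among the integer gridlines).
Finally, the integer polynomial consistent with all of this is the stated p.

x^2 + 3*x*y + 2*y^2 + 2*x + y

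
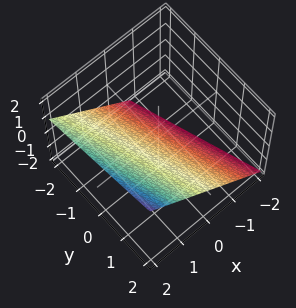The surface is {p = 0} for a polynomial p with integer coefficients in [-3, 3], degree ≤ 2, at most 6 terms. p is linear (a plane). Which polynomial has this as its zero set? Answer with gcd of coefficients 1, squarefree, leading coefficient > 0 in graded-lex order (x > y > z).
(a) deg p = 1. The surface is flat (a plane).
(b) From the axis intercepts and sections: it meets the y-axis at y = 2 (among the integer gridlines).
(c) Together with the visible shape, these determine p as stated.

3*x + y - 3*z - 2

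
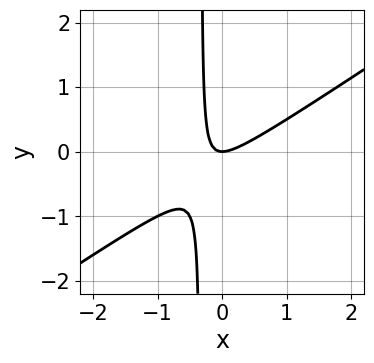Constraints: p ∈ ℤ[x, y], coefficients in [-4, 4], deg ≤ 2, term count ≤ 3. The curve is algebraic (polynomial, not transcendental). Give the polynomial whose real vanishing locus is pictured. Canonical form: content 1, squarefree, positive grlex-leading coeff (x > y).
2*x^2 - 3*x*y - y

First, degree: the shape is more complex than any degree-1 curve, so deg p = 2.
Next, from the axis intercepts and sections: it meets the y-axis at y = 0 (among the integer gridlines); one x-axis crossing is at x = 0.
Finally, matching integer coefficients to the picture gives p.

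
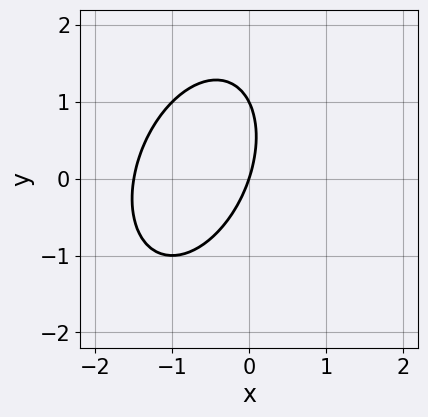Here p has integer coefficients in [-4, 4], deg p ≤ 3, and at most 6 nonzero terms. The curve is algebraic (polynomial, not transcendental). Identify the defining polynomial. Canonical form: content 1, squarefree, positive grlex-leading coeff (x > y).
(a) Degree: a generic line meets the curve in up to 2 points, so deg p = 2.
(b) Reading off the gridlines: among the integer gridlines, it crosses the y-axis at y ∈ {0, 1}; one x-axis crossing is at x = 0.
(c) Solving for integer coefficients yields p as stated.

2*x^2 - x*y + y^2 + 3*x - y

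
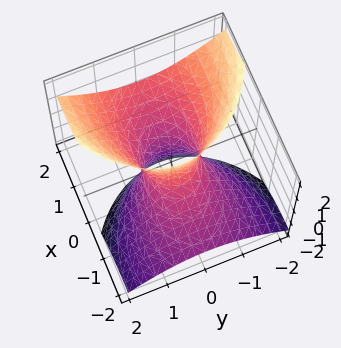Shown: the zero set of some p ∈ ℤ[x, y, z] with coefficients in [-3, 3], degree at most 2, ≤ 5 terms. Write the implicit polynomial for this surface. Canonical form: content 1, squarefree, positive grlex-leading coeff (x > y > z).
x^2 - 3*x*z + 2*y^2 - z^2 - 1

1. deg p = 2. No degree-1 surface has this shape.
2. Against the integer gridlines: the x-axis gridline crossings are at x ∈ {-1, 1}; no z-intercept at any integer in the box.
3. Assembling these constraints gives the stated polynomial.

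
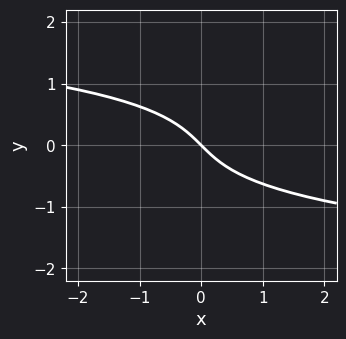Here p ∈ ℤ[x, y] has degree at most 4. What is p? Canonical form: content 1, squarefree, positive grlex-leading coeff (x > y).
3*y^3 + 2*x + 2*y

1. deg p = 3. No degree-2 curve has this shape.
2. Checking where it meets the axes: one y-axis crossing is at y = 0; one x-axis crossing is at x = 0.
3. Putting this together gives p.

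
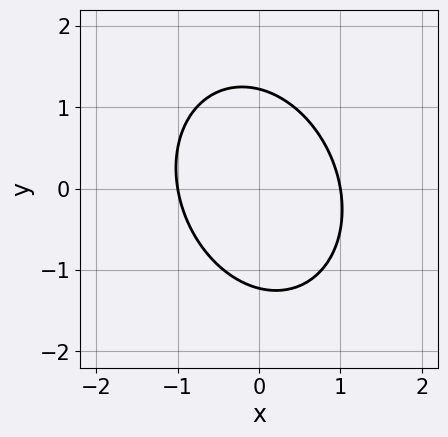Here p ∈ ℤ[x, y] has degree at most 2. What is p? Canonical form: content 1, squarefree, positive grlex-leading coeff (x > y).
3*x^2 + x*y + 2*y^2 - 3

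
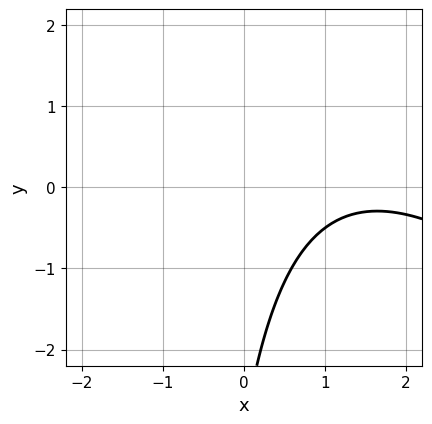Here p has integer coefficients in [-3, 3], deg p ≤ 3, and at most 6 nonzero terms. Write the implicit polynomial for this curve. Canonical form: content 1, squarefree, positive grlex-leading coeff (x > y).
Degree: a generic line meets the curve in up to 2 points, so deg p = 2.
From the axis intercepts and sections: it misses every integer gridline on the x-axis; the curve avoids every integer y-axis point in the box.
The integer polynomial consistent with all of this is the stated p.

x^2 + x*y - 3*x + y + 3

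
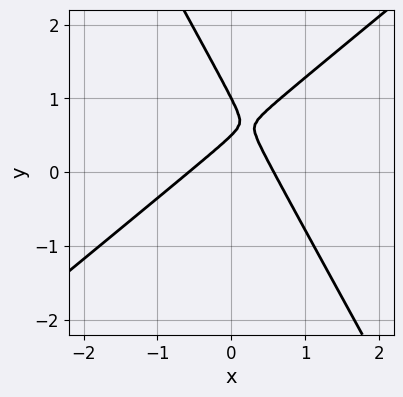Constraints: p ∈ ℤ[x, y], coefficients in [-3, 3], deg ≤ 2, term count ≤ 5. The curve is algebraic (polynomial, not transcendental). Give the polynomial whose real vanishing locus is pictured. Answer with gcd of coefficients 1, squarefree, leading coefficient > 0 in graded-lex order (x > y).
3*x^2 - 2*x*y - 2*y^2 + 3*y - 1

(a) Degree: no degree-1 curve has this shape, so deg p = 2.
(b) Observable constraints: one y-axis crossing is at y = 1.
(c) The integer polynomial consistent with all of this is the stated p.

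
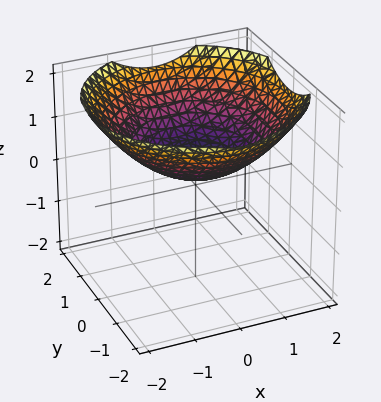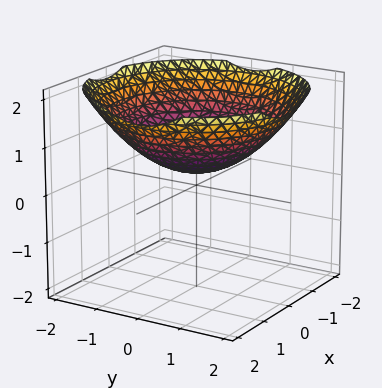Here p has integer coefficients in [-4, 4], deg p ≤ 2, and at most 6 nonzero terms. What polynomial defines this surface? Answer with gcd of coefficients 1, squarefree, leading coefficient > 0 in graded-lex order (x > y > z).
x^2 + y^2 - 3*z + 1

(a) The degree is 2 — no degree-1 surface has this shape.
(b) Symmetry: the z-axis is an axis of rotation, so x and y enter only as x² + y².
(c) From the axis intercepts and sections: the surface avoids every integer x-axis point in the box; a circular section at z = 1 has radius between 1 and 2; no y-intercept at any integer in the box.
(d) Together with the visible shape, these determine p as stated.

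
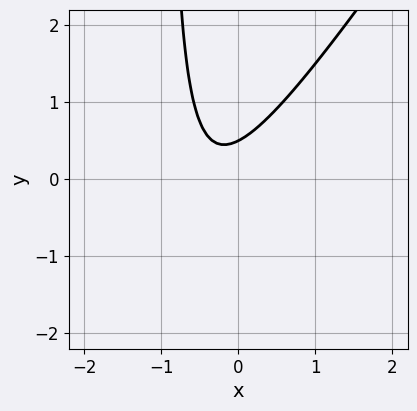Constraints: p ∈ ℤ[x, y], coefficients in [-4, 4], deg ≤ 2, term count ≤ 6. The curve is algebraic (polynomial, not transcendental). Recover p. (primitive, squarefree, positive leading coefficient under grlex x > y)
3*x^2 - 2*x*y + 2*x - 2*y + 1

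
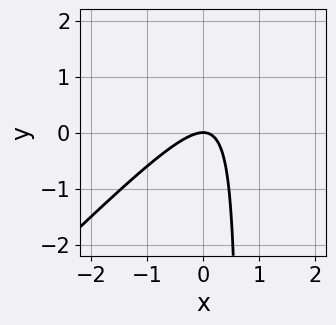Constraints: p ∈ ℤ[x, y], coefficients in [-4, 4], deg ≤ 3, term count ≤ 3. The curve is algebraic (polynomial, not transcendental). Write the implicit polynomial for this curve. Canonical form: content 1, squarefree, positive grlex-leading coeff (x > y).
3*x^2 - 3*x*y + 2*y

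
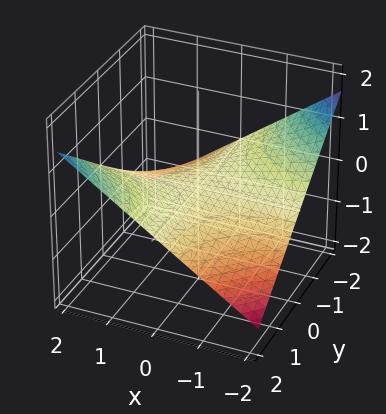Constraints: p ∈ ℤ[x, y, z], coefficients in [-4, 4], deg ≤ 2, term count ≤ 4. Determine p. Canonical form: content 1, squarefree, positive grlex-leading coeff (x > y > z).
deg p = 2. A saddle surface; a quadric.
From the visible intercepts: the visible x-axis segment lies entirely on the surface; it crosses the z-axis at the gridline z = 0.
Together with the visible shape, these determine p as stated. Check: (0, -2, 0) on the y-axis lies on the surface, and p(0, -2, 0) = 0. ✓

x*y - 3*z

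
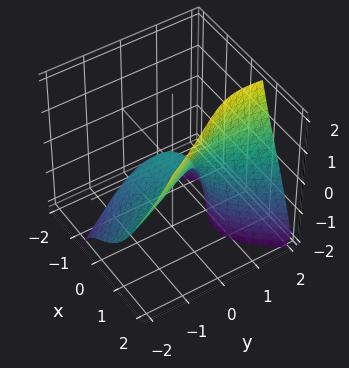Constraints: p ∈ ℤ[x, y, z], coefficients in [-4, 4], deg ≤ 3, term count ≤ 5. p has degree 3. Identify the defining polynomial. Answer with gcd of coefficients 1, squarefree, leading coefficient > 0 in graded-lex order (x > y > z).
First, deg p = 3. No degree-2 surface has this shape.
Next, reading off the gridlines: one z-axis crossing is at z = 0; it meets the y-axis at y = 0 (among the integer gridlines); one x-axis crossing is at x = 0.
Finally, these observations pin down the coefficients.

3*x^3 + 2*x*y*z - 2*y^2 + 2*y*z - 3*z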